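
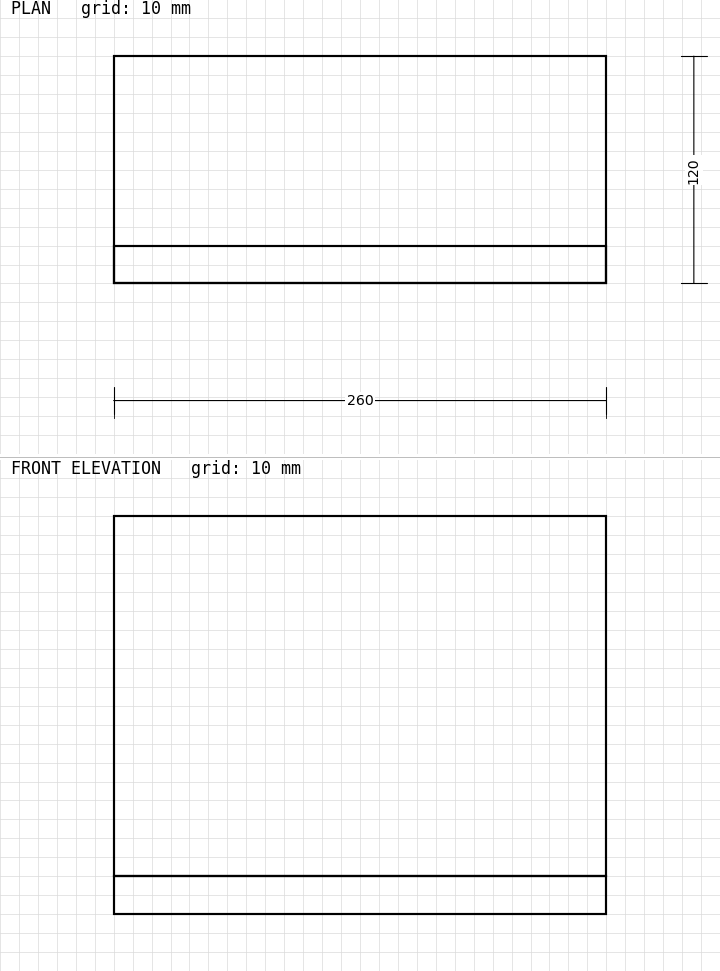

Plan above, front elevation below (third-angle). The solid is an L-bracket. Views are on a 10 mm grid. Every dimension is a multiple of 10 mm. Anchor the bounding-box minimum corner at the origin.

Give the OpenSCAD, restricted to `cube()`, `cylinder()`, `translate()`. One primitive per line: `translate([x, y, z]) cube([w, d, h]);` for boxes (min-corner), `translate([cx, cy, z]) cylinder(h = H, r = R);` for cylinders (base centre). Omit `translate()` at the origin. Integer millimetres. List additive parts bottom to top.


cube([260, 120, 20]);
translate([0, 0, 20]) cube([260, 20, 190]);


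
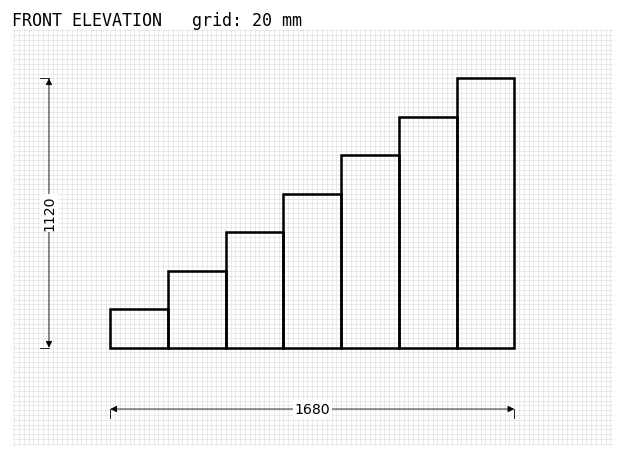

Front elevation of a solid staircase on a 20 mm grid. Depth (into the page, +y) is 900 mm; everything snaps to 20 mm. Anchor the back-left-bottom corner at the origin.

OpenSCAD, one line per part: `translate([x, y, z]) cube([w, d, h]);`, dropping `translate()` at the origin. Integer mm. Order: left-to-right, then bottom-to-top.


cube([240, 900, 160]);
translate([240, 0, 0]) cube([240, 900, 320]);
translate([480, 0, 0]) cube([240, 900, 480]);
translate([720, 0, 0]) cube([240, 900, 640]);
translate([960, 0, 0]) cube([240, 900, 800]);
translate([1200, 0, 0]) cube([240, 900, 960]);
translate([1440, 0, 0]) cube([240, 900, 1120]);


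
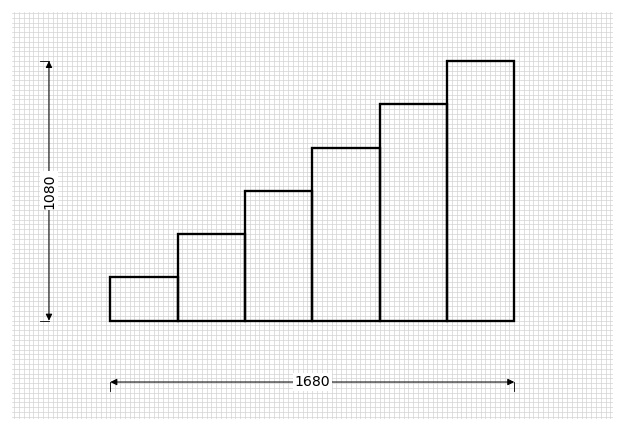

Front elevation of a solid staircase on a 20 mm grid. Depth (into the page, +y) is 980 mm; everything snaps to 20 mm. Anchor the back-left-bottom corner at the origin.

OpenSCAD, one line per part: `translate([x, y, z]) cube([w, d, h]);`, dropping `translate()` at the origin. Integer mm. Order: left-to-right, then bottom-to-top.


cube([280, 980, 180]);
translate([280, 0, 0]) cube([280, 980, 360]);
translate([560, 0, 0]) cube([280, 980, 540]);
translate([840, 0, 0]) cube([280, 980, 720]);
translate([1120, 0, 0]) cube([280, 980, 900]);
translate([1400, 0, 0]) cube([280, 980, 1080]);


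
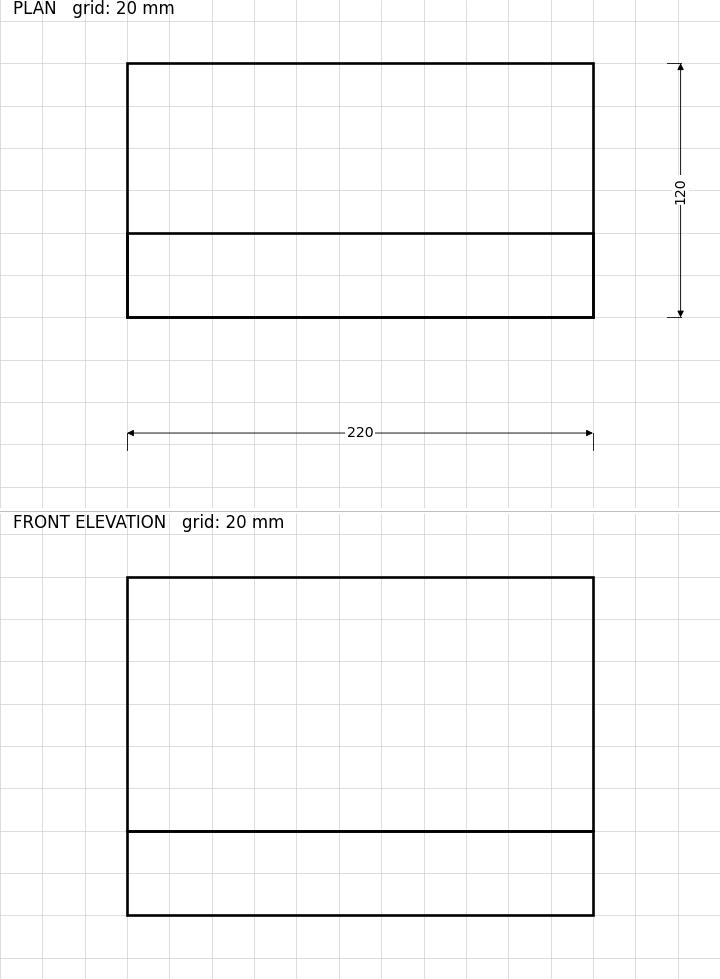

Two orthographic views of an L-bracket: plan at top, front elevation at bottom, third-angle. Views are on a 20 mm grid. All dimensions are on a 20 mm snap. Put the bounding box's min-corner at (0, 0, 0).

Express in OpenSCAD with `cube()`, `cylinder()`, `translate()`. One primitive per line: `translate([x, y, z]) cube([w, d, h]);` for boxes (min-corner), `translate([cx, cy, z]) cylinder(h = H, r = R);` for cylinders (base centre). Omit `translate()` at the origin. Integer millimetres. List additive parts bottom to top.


cube([220, 120, 40]);
translate([0, 0, 40]) cube([220, 40, 120]);


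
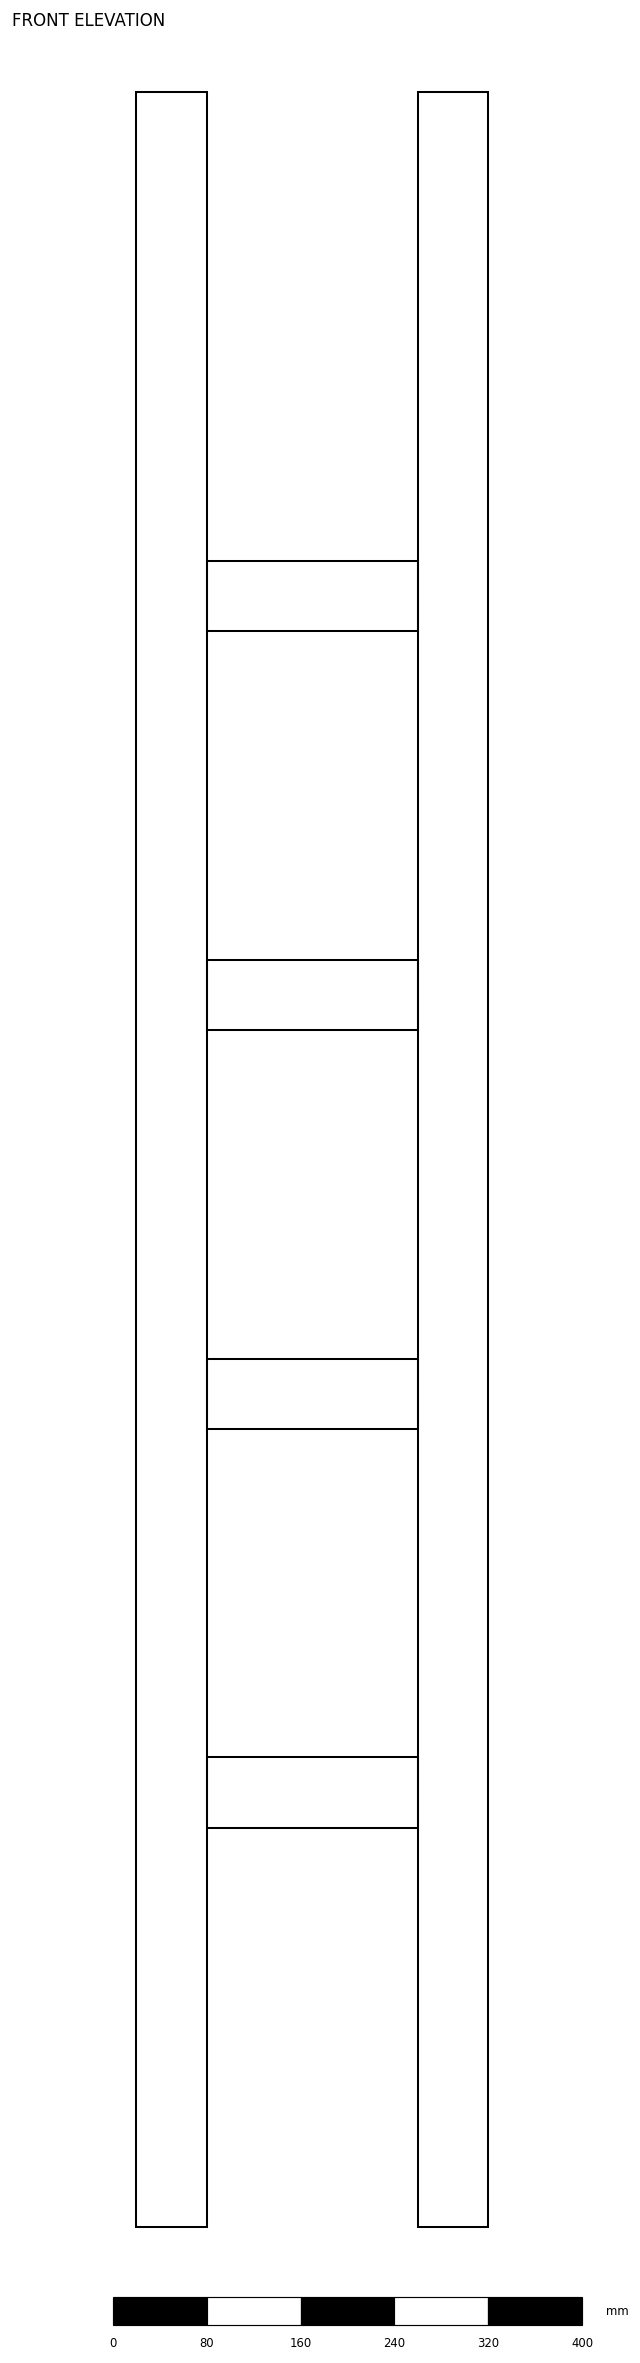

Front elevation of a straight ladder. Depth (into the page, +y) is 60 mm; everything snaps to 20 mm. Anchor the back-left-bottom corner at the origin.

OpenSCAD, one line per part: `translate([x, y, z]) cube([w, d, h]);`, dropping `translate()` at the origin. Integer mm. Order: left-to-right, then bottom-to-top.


cube([60, 60, 1820]);
translate([60, 0, 340]) cube([180, 60, 60]);
translate([60, 0, 680]) cube([180, 60, 60]);
translate([60, 0, 1020]) cube([180, 60, 60]);
translate([60, 0, 1360]) cube([180, 60, 60]);
translate([240, 0, 0]) cube([60, 60, 1820]);


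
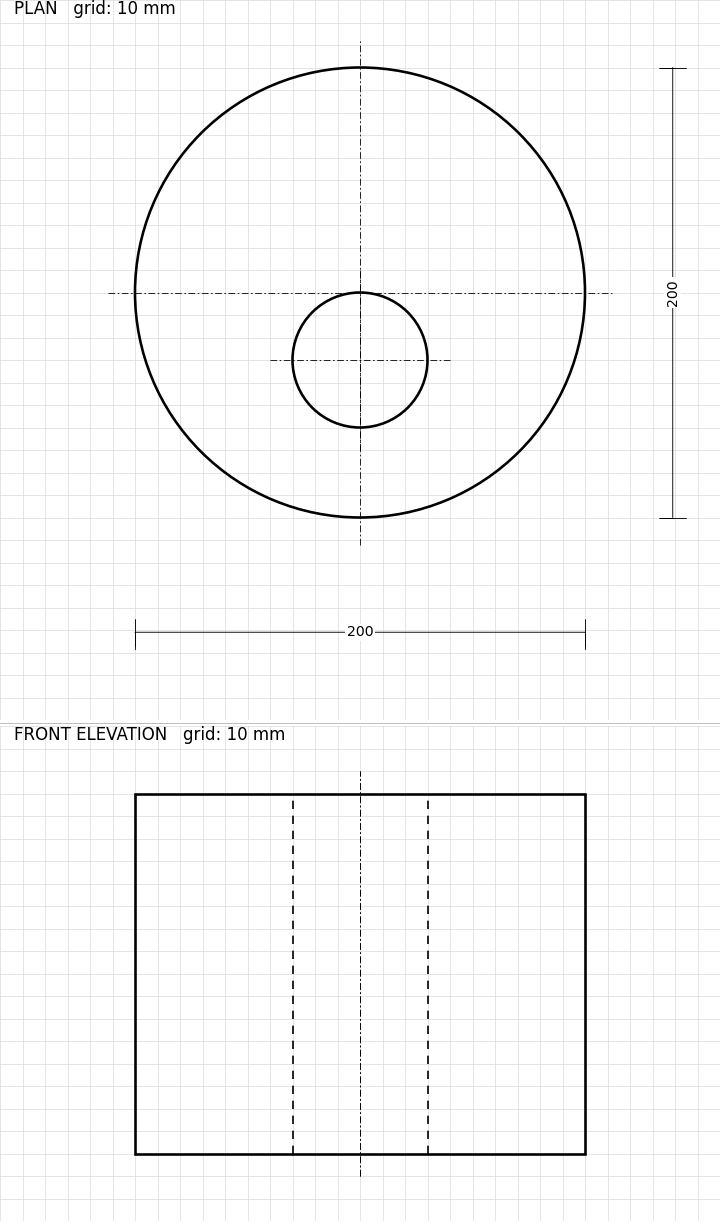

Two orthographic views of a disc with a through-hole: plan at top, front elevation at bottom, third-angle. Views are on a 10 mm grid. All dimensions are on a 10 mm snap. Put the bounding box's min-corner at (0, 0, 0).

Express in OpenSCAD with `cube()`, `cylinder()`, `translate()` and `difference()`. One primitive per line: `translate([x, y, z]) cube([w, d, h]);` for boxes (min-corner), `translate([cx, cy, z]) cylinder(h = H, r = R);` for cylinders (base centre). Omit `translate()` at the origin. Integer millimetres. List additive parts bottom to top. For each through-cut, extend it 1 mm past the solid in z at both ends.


difference() {
  translate([100, 100, 0]) cylinder(h = 160, r = 100);
  translate([100, 70, -1]) cylinder(h = 162, r = 30);
}


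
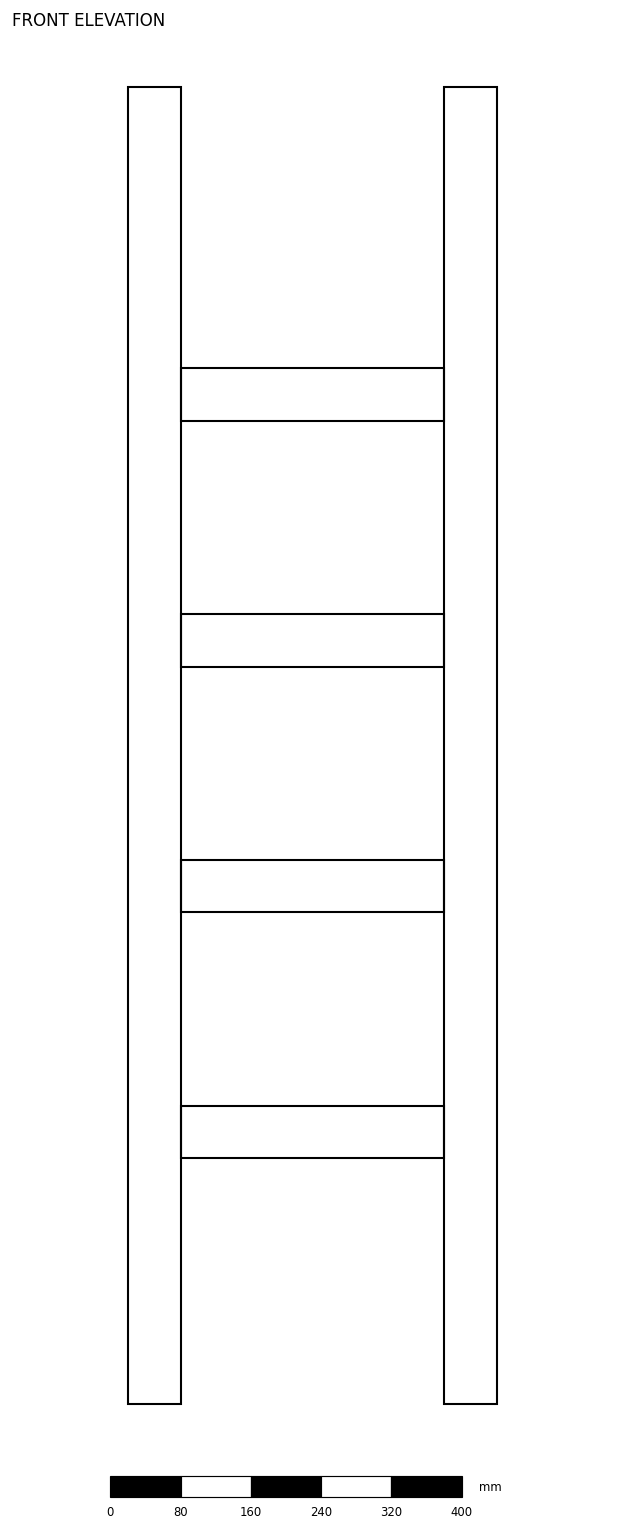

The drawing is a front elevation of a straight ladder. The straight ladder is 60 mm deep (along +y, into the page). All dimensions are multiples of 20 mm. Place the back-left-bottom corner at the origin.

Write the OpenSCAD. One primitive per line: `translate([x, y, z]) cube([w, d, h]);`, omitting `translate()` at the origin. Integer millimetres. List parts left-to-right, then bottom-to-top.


cube([60, 60, 1500]);
translate([60, 0, 280]) cube([300, 60, 60]);
translate([60, 0, 560]) cube([300, 60, 60]);
translate([60, 0, 840]) cube([300, 60, 60]);
translate([60, 0, 1120]) cube([300, 60, 60]);
translate([360, 0, 0]) cube([60, 60, 1500]);


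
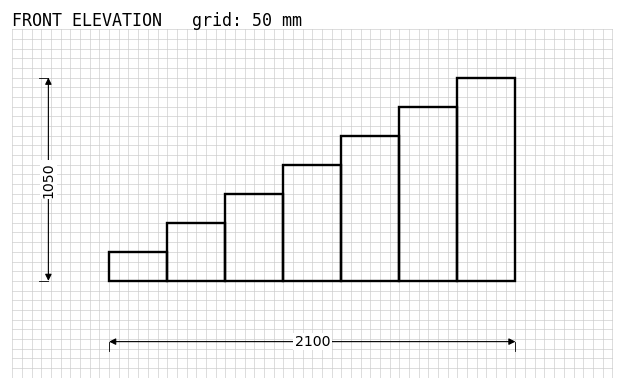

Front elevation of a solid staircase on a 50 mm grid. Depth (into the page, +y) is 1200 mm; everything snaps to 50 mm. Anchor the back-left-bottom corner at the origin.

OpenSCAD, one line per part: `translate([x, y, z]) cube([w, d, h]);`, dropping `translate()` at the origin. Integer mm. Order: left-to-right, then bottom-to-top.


cube([300, 1200, 150]);
translate([300, 0, 0]) cube([300, 1200, 300]);
translate([600, 0, 0]) cube([300, 1200, 450]);
translate([900, 0, 0]) cube([300, 1200, 600]);
translate([1200, 0, 0]) cube([300, 1200, 750]);
translate([1500, 0, 0]) cube([300, 1200, 900]);
translate([1800, 0, 0]) cube([300, 1200, 1050]);


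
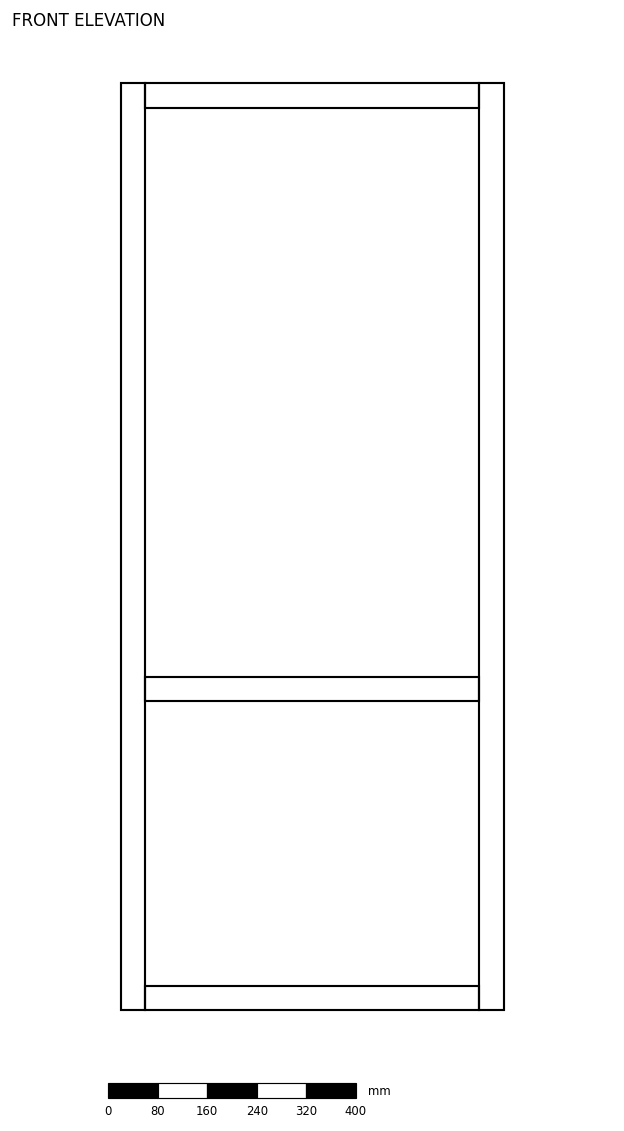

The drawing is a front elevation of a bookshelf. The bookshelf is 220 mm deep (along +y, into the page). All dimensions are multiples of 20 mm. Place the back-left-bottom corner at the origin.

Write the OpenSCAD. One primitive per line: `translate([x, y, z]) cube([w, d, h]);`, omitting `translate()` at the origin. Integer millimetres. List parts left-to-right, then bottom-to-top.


cube([40, 220, 1500]);
translate([40, 0, 0]) cube([540, 220, 40]);
translate([40, 0, 500]) cube([540, 220, 40]);
translate([40, 0, 1460]) cube([540, 220, 40]);
translate([580, 0, 0]) cube([40, 220, 1500]);


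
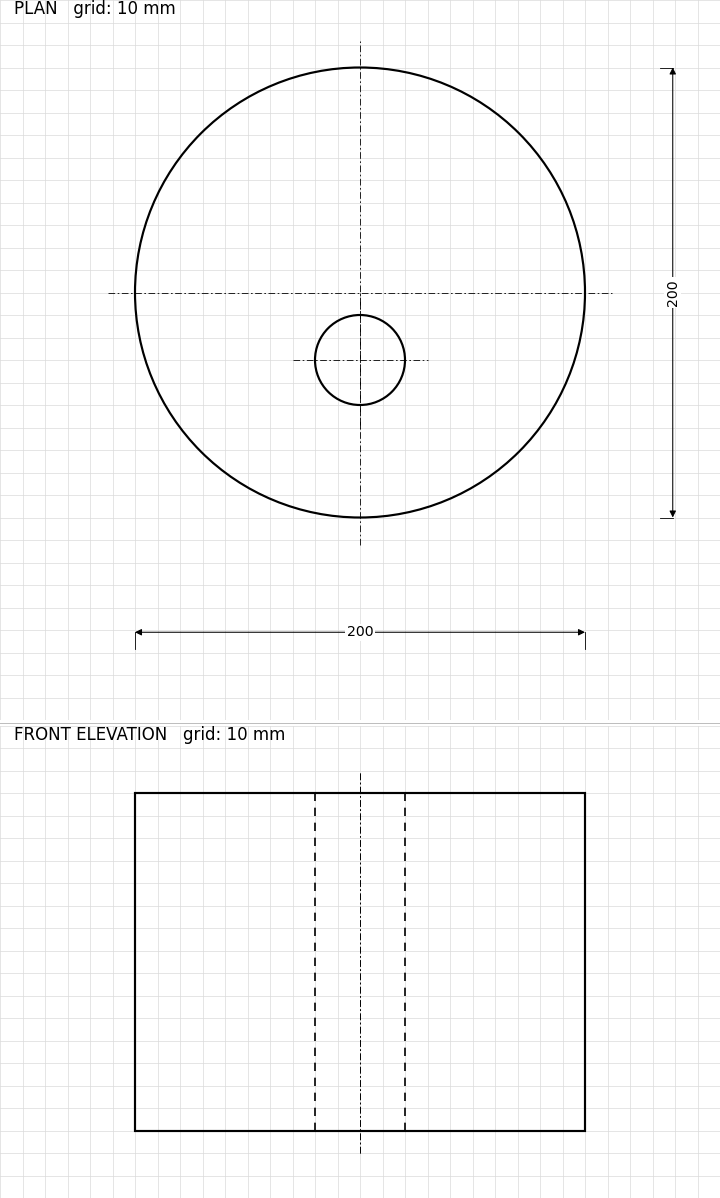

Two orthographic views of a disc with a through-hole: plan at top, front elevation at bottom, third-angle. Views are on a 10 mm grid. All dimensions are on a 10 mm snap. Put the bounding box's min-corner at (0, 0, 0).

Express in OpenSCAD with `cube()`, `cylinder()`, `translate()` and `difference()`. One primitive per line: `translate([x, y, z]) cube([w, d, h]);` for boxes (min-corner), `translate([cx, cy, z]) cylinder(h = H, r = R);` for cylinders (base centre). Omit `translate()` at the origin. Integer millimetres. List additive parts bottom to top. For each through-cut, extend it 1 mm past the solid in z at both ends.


difference() {
  translate([100, 100, 0]) cylinder(h = 150, r = 100);
  translate([100, 70, -1]) cylinder(h = 152, r = 20);
}


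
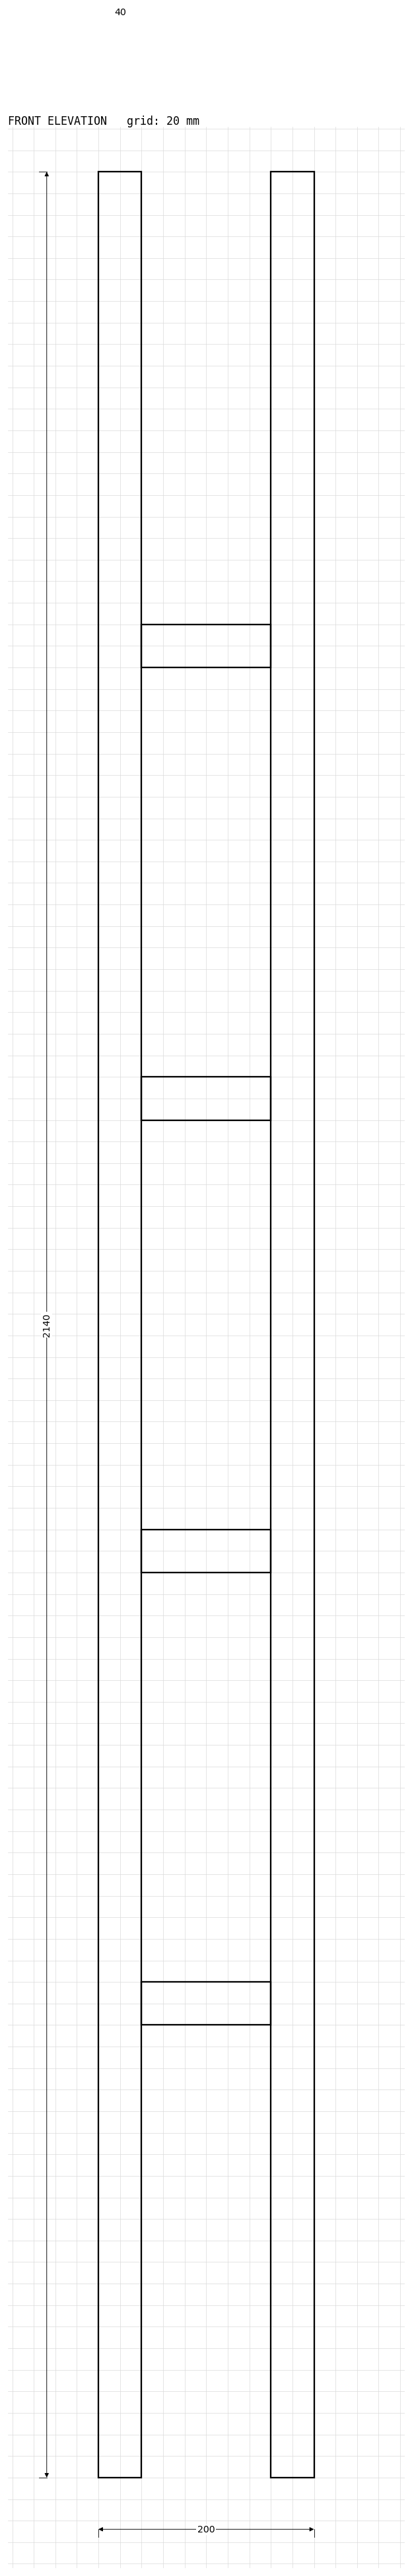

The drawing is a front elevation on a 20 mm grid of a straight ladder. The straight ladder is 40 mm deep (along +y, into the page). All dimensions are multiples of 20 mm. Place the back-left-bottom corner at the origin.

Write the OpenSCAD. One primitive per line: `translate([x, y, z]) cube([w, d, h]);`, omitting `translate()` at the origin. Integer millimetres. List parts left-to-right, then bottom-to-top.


cube([40, 40, 2140]);
translate([40, 0, 420]) cube([120, 40, 40]);
translate([40, 0, 840]) cube([120, 40, 40]);
translate([40, 0, 1260]) cube([120, 40, 40]);
translate([40, 0, 1680]) cube([120, 40, 40]);
translate([160, 0, 0]) cube([40, 40, 2140]);


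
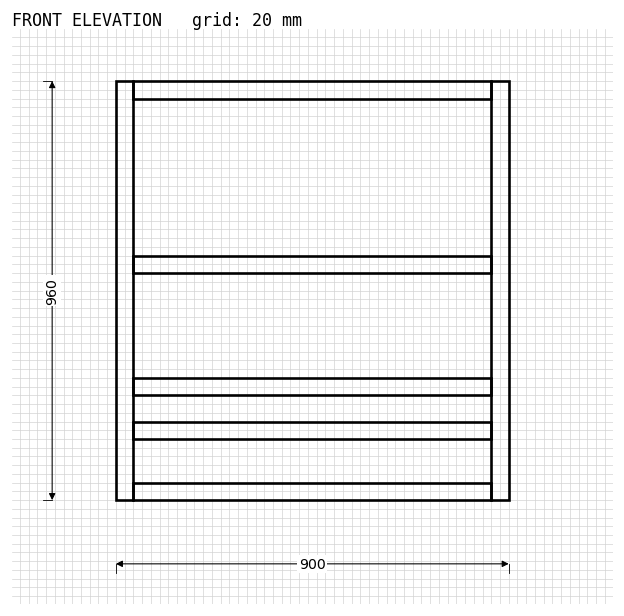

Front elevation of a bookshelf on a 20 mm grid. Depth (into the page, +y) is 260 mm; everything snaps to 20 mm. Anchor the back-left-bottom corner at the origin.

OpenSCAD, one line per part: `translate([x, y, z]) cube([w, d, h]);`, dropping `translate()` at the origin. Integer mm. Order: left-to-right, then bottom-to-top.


cube([40, 260, 960]);
translate([40, 0, 0]) cube([820, 260, 40]);
translate([40, 0, 140]) cube([820, 260, 40]);
translate([40, 0, 240]) cube([820, 260, 40]);
translate([40, 0, 520]) cube([820, 260, 40]);
translate([40, 0, 920]) cube([820, 260, 40]);
translate([860, 0, 0]) cube([40, 260, 960]);


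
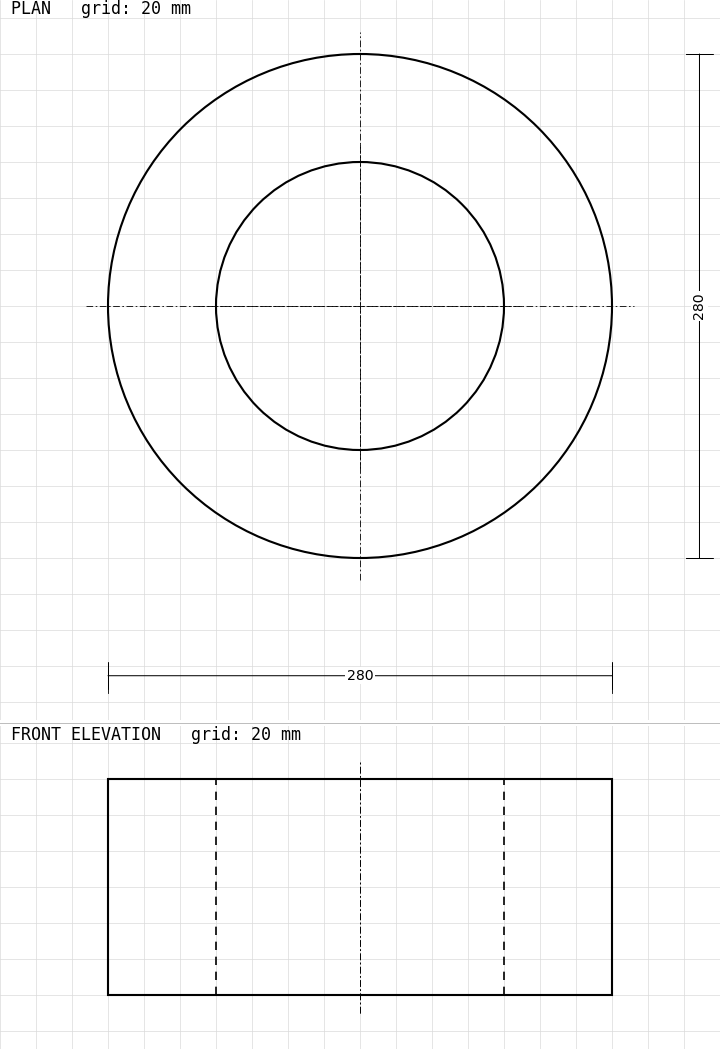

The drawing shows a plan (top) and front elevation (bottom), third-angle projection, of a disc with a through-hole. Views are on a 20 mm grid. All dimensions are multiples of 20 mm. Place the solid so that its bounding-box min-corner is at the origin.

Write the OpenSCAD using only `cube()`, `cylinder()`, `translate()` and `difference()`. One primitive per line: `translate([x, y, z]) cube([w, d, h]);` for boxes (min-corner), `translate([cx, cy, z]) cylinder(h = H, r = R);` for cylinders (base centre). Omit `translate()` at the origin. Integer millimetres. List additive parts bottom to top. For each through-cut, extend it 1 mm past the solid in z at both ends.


difference() {
  translate([140, 140, 0]) cylinder(h = 120, r = 140);
  translate([140, 140, -1]) cylinder(h = 122, r = 80);
}


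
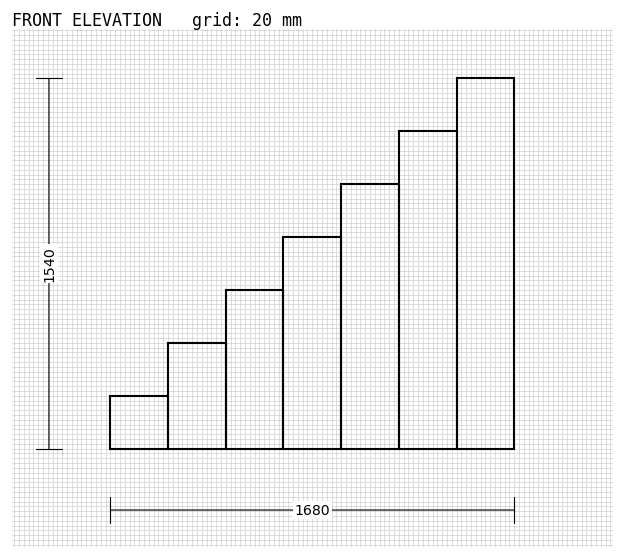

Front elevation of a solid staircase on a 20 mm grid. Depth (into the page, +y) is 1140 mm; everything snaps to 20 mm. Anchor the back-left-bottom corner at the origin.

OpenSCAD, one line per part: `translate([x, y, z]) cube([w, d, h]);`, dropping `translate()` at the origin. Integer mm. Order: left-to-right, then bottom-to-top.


cube([240, 1140, 220]);
translate([240, 0, 0]) cube([240, 1140, 440]);
translate([480, 0, 0]) cube([240, 1140, 660]);
translate([720, 0, 0]) cube([240, 1140, 880]);
translate([960, 0, 0]) cube([240, 1140, 1100]);
translate([1200, 0, 0]) cube([240, 1140, 1320]);
translate([1440, 0, 0]) cube([240, 1140, 1540]);


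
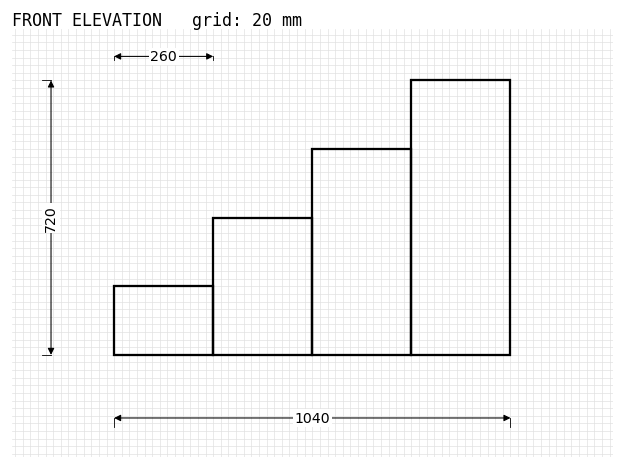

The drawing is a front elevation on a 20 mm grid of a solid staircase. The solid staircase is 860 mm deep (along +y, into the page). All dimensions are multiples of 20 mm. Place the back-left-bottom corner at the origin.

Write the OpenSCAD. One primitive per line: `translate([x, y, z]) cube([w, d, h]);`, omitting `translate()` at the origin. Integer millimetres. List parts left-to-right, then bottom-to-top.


cube([260, 860, 180]);
translate([260, 0, 0]) cube([260, 860, 360]);
translate([520, 0, 0]) cube([260, 860, 540]);
translate([780, 0, 0]) cube([260, 860, 720]);


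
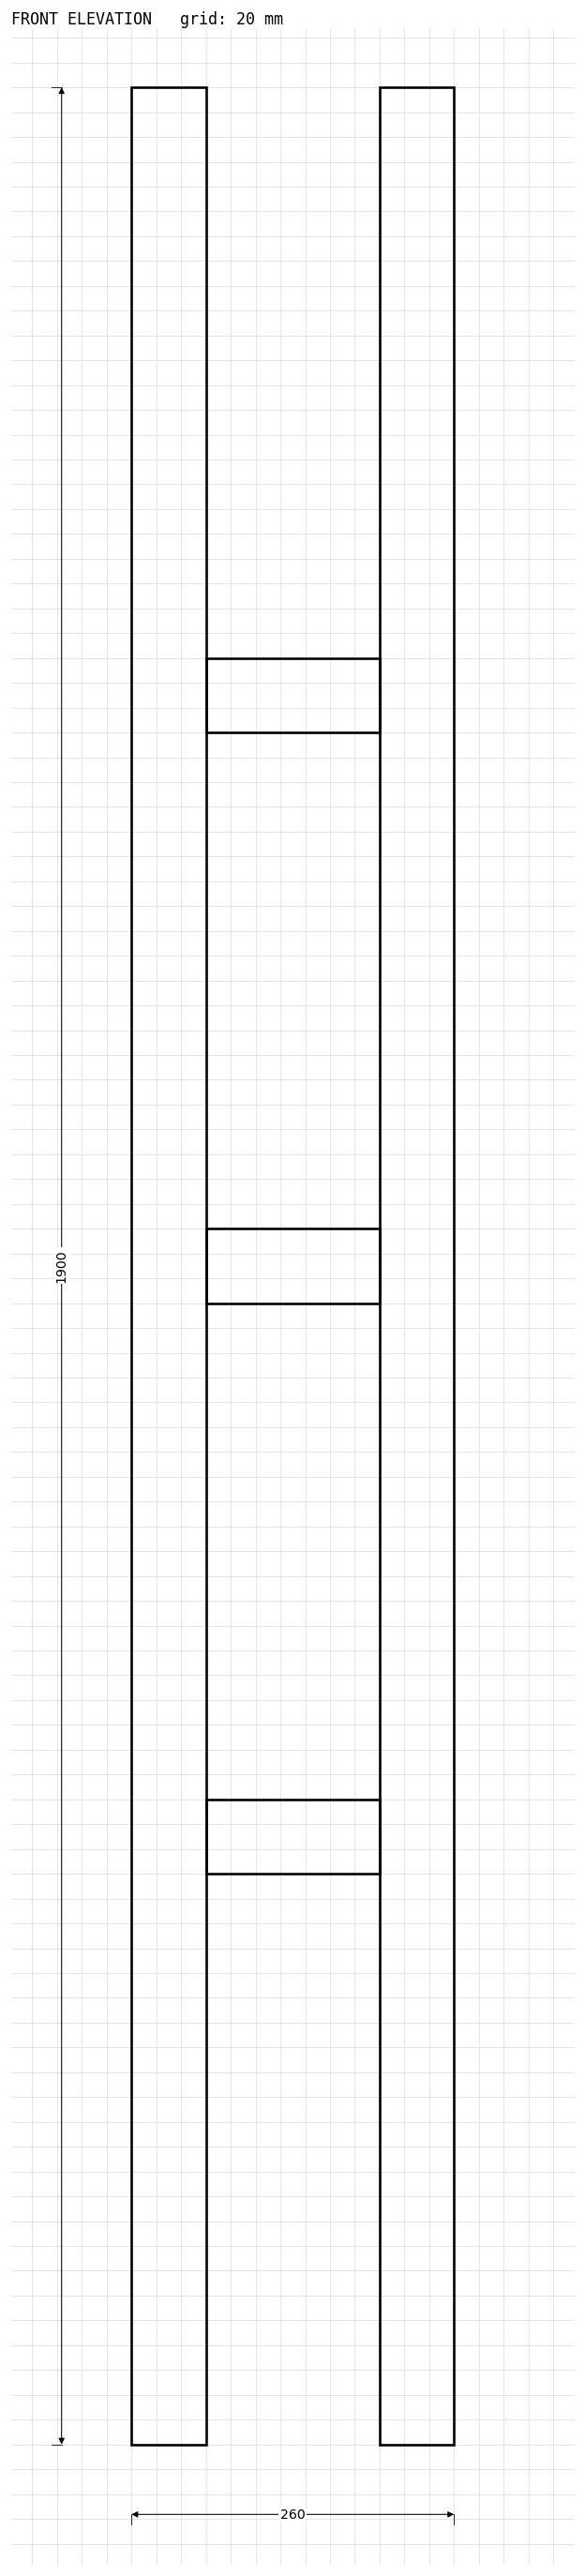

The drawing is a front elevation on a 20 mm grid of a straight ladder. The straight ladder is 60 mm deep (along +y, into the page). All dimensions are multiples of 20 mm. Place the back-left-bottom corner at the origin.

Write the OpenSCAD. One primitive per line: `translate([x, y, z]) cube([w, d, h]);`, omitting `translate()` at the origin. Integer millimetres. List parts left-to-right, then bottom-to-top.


cube([60, 60, 1900]);
translate([60, 0, 460]) cube([140, 60, 60]);
translate([60, 0, 920]) cube([140, 60, 60]);
translate([60, 0, 1380]) cube([140, 60, 60]);
translate([200, 0, 0]) cube([60, 60, 1900]);


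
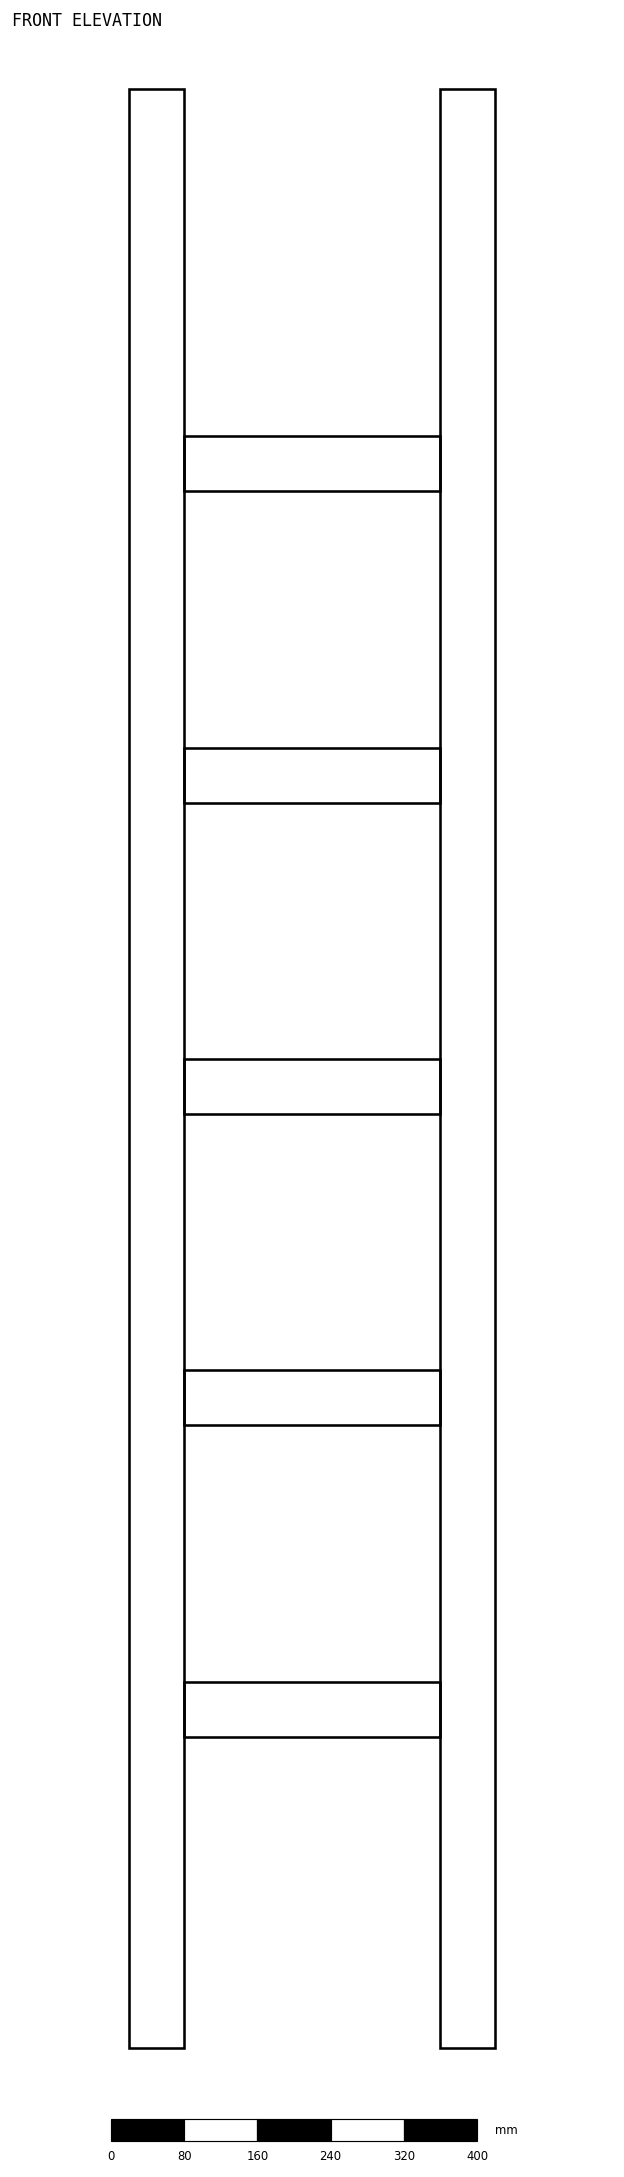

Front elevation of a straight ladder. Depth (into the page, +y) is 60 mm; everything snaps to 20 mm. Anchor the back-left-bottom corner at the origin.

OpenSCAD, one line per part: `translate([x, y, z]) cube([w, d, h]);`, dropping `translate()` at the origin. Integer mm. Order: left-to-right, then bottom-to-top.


cube([60, 60, 2140]);
translate([60, 0, 340]) cube([280, 60, 60]);
translate([60, 0, 680]) cube([280, 60, 60]);
translate([60, 0, 1020]) cube([280, 60, 60]);
translate([60, 0, 1360]) cube([280, 60, 60]);
translate([60, 0, 1700]) cube([280, 60, 60]);
translate([340, 0, 0]) cube([60, 60, 2140]);


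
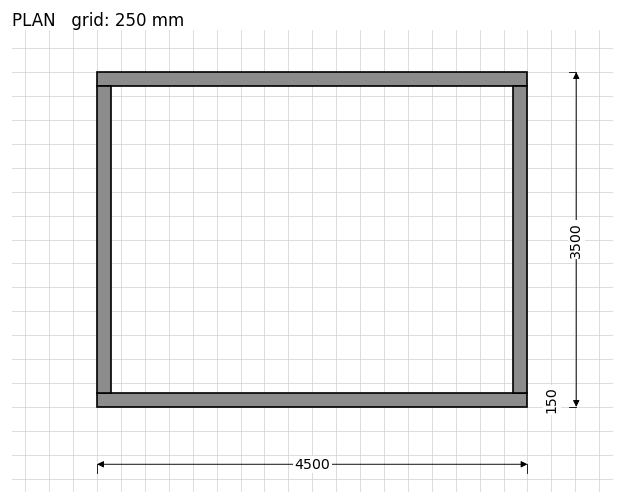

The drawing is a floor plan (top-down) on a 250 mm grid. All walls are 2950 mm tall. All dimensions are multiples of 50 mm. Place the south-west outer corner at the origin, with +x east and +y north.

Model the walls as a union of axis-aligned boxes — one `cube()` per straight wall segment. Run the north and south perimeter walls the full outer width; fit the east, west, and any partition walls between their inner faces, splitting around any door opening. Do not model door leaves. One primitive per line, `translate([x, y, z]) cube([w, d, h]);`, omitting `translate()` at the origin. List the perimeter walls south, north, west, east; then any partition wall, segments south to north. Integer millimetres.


cube([4500, 150, 2950]);
translate([0, 3350, 0]) cube([4500, 150, 2950]);
translate([0, 150, 0]) cube([150, 3200, 2950]);
translate([4350, 150, 0]) cube([150, 3200, 2950]);


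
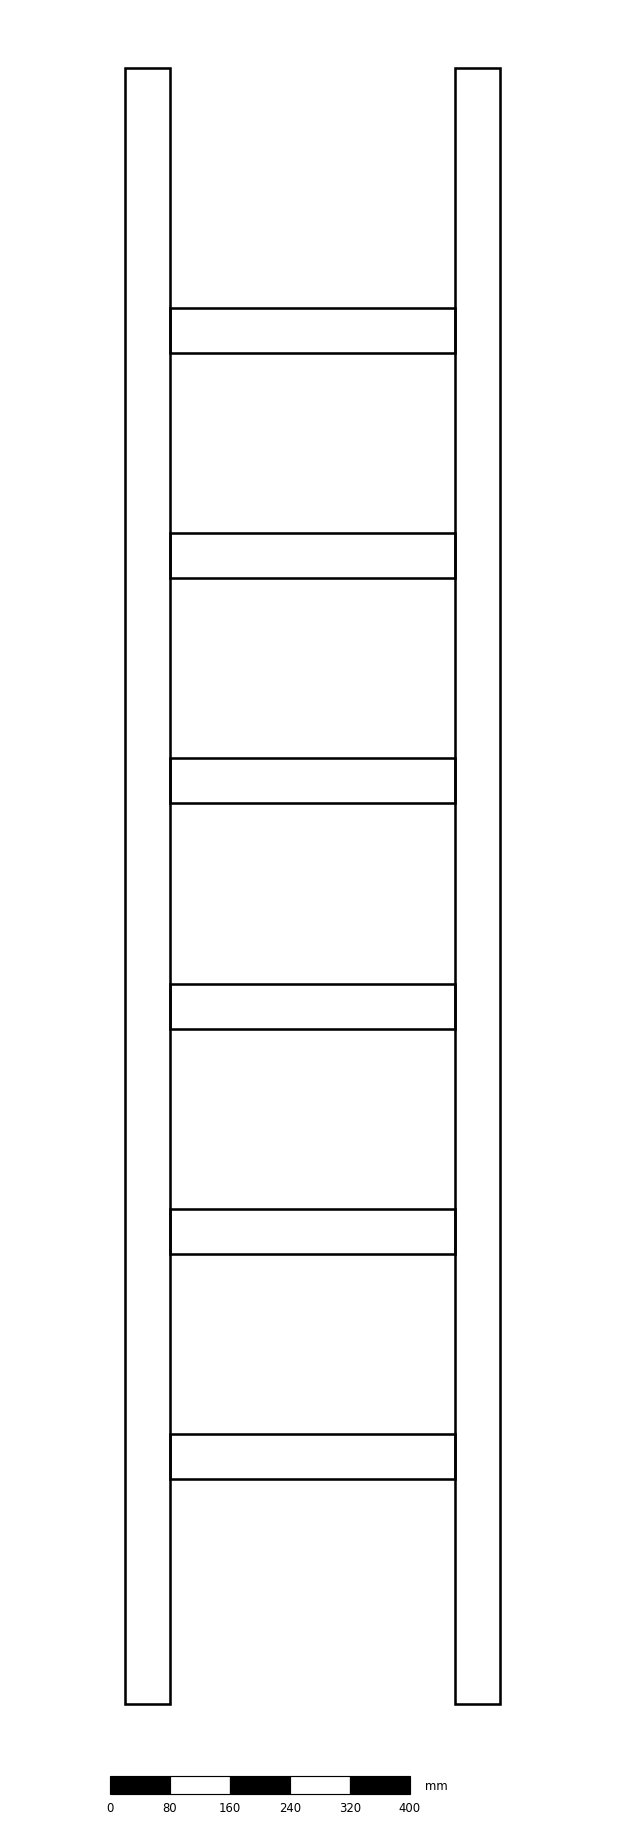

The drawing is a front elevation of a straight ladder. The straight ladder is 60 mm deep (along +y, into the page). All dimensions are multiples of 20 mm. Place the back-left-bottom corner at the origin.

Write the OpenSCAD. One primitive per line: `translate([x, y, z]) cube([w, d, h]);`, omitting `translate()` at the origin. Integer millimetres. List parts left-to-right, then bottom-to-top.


cube([60, 60, 2180]);
translate([60, 0, 300]) cube([380, 60, 60]);
translate([60, 0, 600]) cube([380, 60, 60]);
translate([60, 0, 900]) cube([380, 60, 60]);
translate([60, 0, 1200]) cube([380, 60, 60]);
translate([60, 0, 1500]) cube([380, 60, 60]);
translate([60, 0, 1800]) cube([380, 60, 60]);
translate([440, 0, 0]) cube([60, 60, 2180]);


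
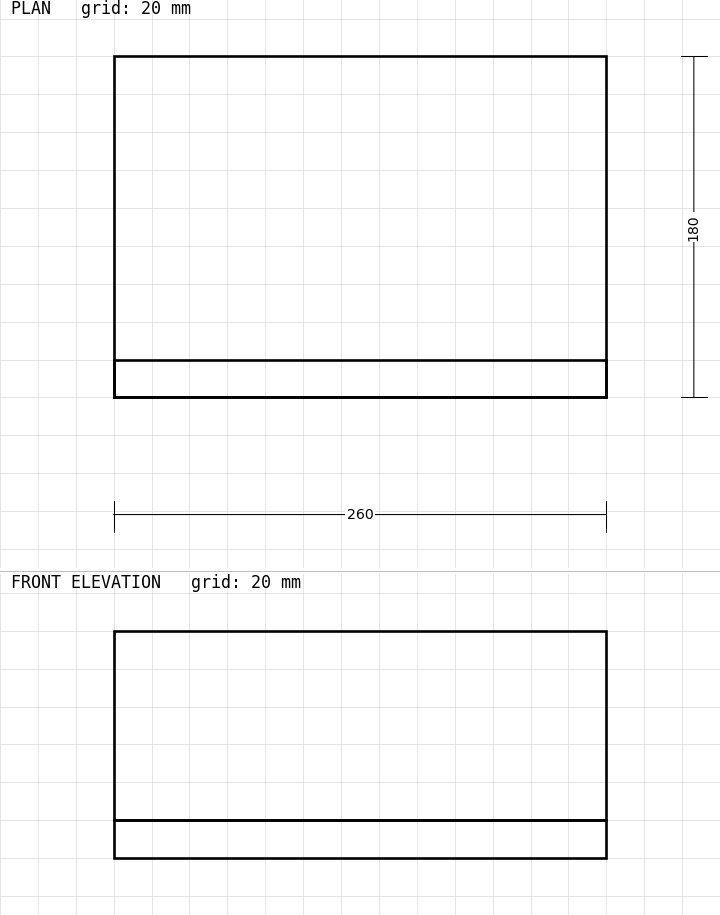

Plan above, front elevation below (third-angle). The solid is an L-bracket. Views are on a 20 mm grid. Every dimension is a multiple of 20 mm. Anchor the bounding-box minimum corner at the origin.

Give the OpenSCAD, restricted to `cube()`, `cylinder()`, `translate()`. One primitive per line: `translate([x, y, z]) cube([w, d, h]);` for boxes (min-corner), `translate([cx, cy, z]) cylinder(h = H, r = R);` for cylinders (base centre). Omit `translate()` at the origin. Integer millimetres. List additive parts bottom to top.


cube([260, 180, 20]);
translate([0, 0, 20]) cube([260, 20, 100]);


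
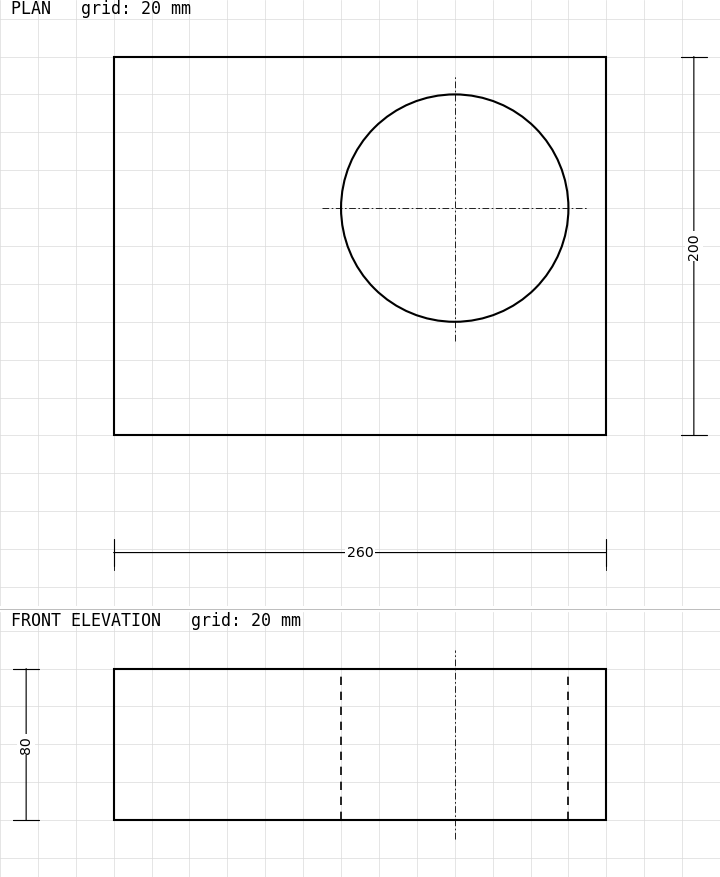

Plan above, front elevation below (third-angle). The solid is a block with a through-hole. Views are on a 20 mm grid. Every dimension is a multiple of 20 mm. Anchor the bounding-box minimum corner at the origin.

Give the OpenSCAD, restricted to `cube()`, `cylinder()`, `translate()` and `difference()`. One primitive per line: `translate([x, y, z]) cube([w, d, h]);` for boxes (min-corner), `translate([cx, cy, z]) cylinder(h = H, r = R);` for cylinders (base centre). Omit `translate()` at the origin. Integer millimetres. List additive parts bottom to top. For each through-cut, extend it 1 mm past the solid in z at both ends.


difference() {
  cube([260, 200, 80]);
  translate([180, 120, -1]) cylinder(h = 82, r = 60);
}


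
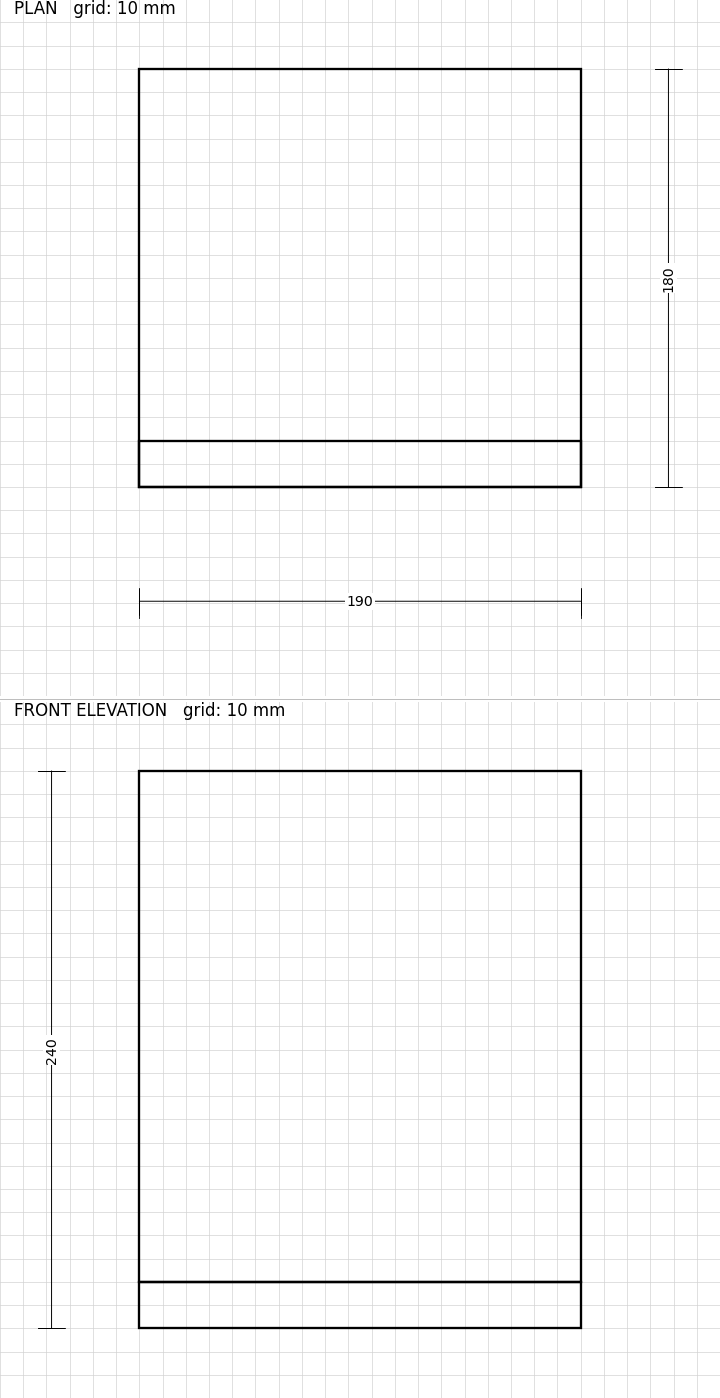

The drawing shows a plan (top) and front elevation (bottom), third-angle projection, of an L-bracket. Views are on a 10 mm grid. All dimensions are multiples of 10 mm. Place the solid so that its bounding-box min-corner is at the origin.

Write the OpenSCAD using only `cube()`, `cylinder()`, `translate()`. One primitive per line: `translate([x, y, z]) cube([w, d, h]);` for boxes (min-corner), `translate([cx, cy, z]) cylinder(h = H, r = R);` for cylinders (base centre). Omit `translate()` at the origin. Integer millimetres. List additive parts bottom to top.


cube([190, 180, 20]);
translate([0, 0, 20]) cube([190, 20, 220]);


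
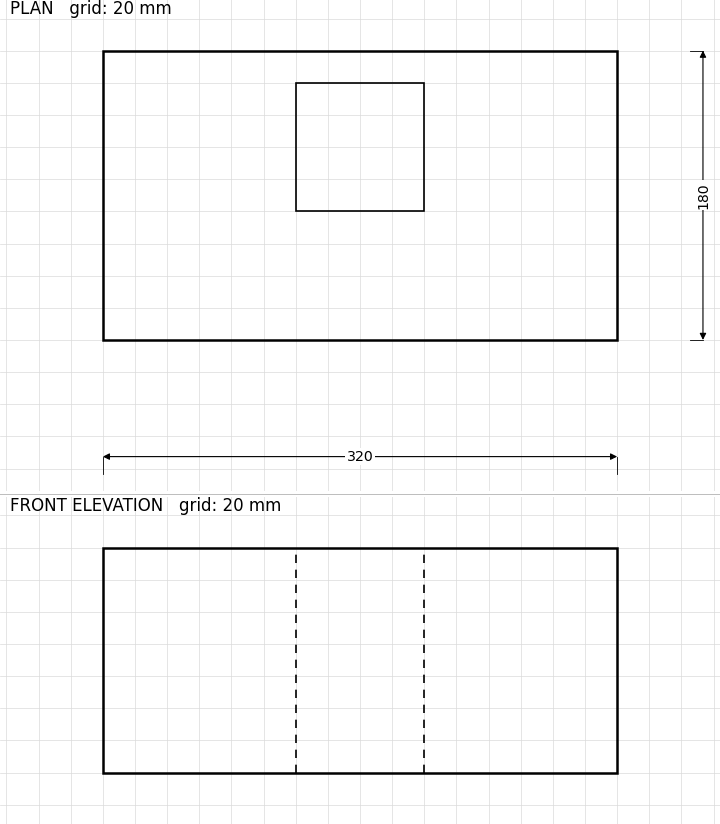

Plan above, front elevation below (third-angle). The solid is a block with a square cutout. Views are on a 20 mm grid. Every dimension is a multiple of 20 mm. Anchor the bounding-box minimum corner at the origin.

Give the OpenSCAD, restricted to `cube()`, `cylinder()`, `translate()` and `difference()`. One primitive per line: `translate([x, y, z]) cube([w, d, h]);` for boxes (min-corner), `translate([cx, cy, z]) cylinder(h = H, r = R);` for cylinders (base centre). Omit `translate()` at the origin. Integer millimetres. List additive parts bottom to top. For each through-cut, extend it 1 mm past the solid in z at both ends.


difference() {
  cube([320, 180, 140]);
  translate([120, 80, -1]) cube([80, 80, 142]);
}


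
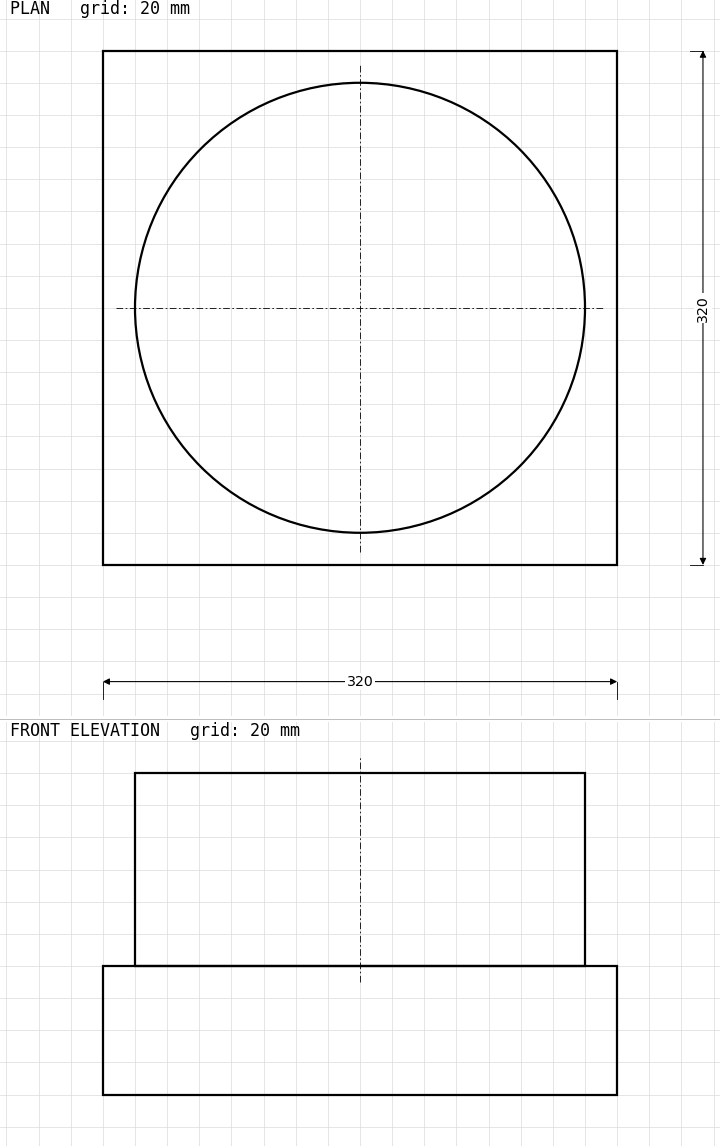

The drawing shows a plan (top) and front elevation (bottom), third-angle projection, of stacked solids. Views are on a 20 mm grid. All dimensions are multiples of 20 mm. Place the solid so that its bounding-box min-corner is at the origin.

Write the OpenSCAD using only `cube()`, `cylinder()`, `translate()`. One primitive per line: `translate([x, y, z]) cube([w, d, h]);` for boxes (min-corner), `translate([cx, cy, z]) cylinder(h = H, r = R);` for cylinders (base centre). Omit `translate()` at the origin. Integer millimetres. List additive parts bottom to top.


cube([320, 320, 80]);
translate([160, 160, 80]) cylinder(h = 120, r = 140);


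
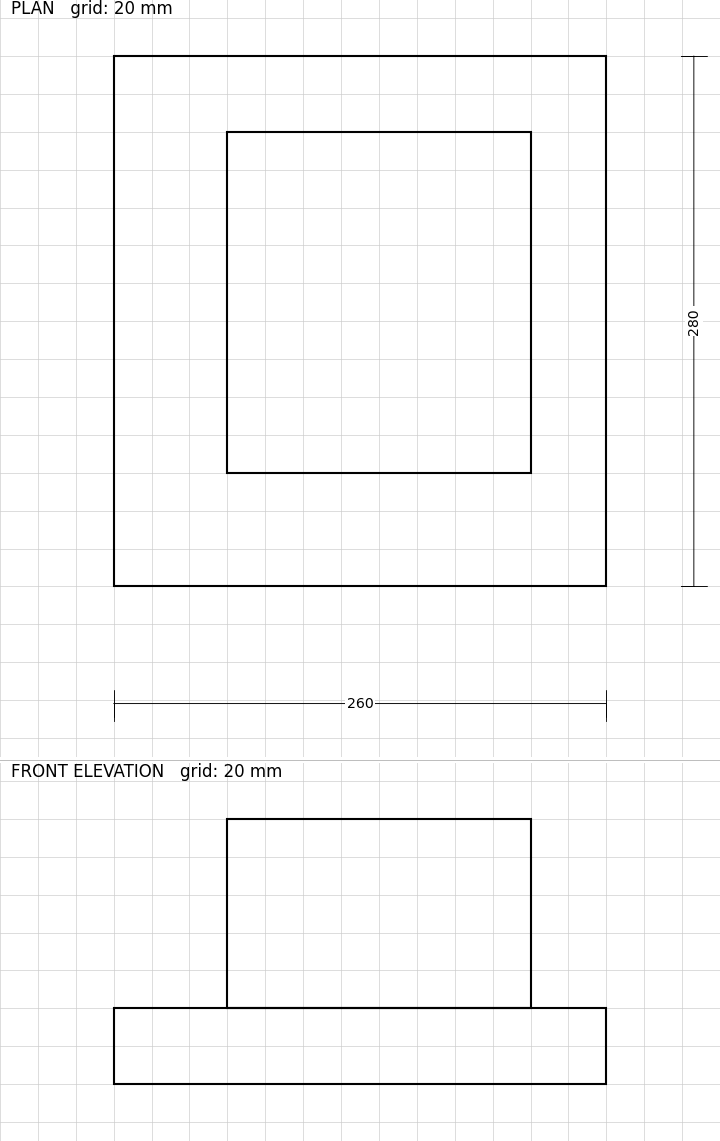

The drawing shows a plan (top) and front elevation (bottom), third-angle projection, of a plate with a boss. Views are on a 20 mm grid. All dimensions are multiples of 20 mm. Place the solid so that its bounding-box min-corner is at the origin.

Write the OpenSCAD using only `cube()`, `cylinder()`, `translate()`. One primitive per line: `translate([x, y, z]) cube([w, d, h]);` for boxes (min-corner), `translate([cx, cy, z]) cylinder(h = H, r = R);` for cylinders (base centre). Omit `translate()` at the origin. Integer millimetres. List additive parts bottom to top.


cube([260, 280, 40]);
translate([60, 60, 40]) cube([160, 180, 100]);


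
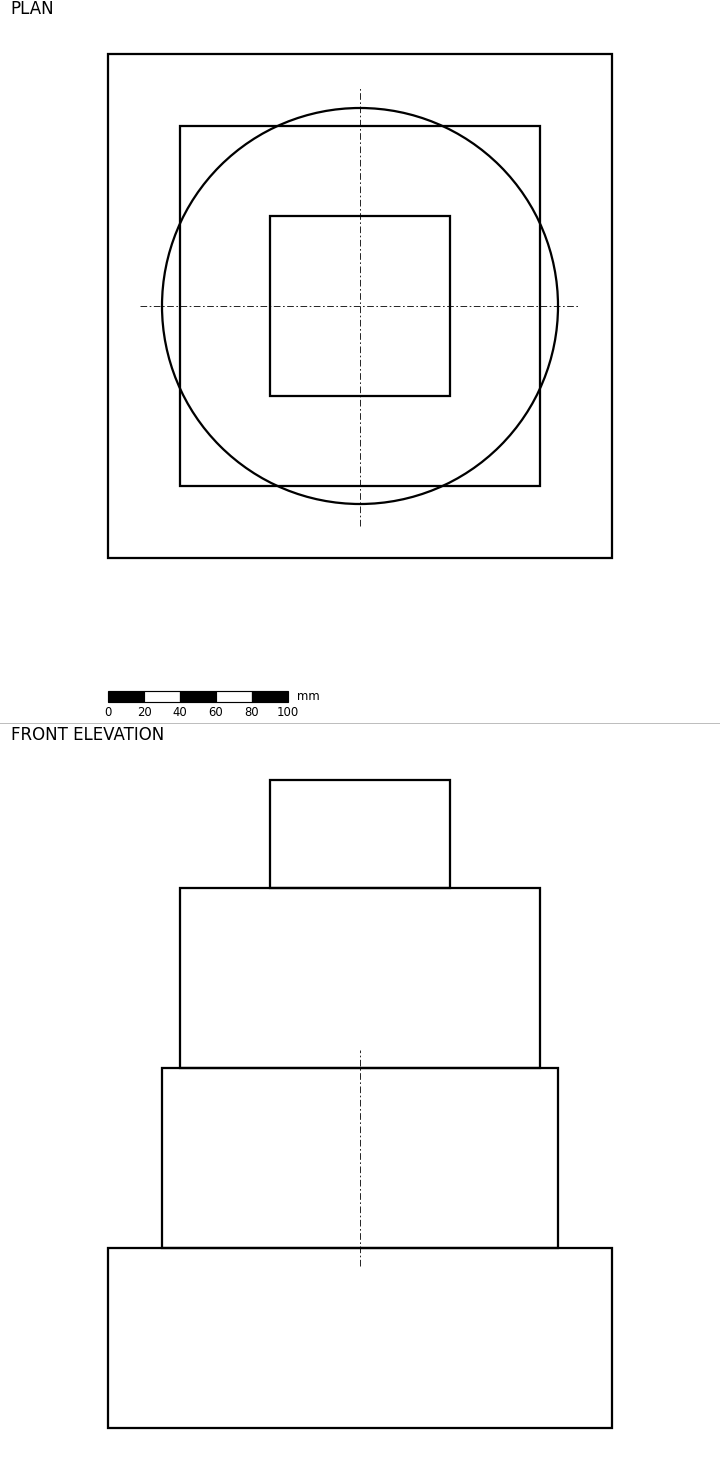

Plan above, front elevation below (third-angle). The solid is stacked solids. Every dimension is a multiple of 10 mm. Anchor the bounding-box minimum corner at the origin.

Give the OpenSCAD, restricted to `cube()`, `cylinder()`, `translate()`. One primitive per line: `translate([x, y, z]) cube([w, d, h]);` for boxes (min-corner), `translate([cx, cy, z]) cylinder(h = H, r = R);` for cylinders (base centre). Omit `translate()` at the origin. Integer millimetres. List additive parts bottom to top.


cube([280, 280, 100]);
translate([140, 140, 100]) cylinder(h = 100, r = 110);
translate([40, 40, 200]) cube([200, 200, 100]);
translate([90, 90, 300]) cube([100, 100, 60]);


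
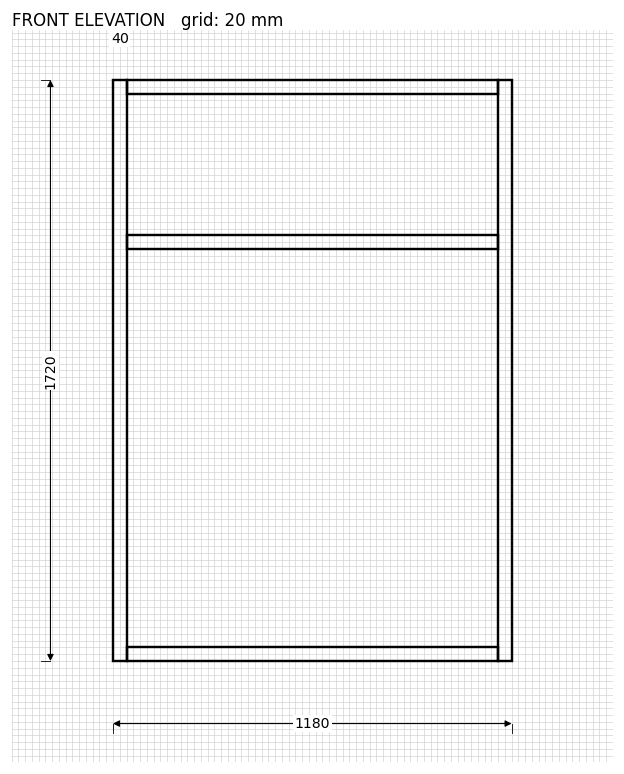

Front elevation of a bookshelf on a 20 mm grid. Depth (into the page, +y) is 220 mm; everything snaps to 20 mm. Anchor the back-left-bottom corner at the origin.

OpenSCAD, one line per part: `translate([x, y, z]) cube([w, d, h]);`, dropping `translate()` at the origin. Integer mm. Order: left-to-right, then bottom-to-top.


cube([40, 220, 1720]);
translate([40, 0, 0]) cube([1100, 220, 40]);
translate([40, 0, 1220]) cube([1100, 220, 40]);
translate([40, 0, 1680]) cube([1100, 220, 40]);
translate([1140, 0, 0]) cube([40, 220, 1720]);


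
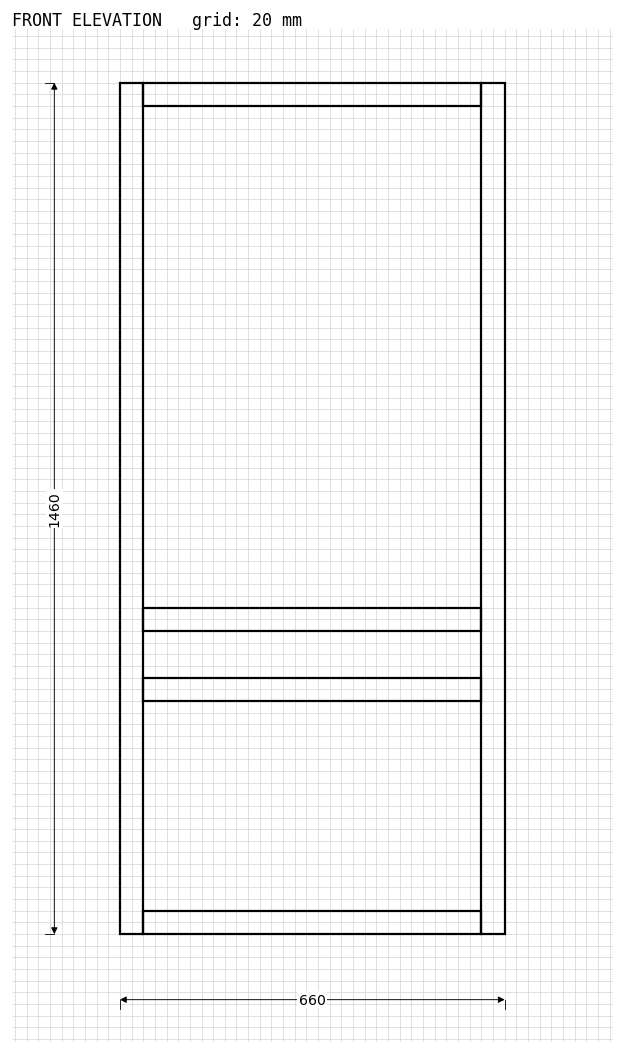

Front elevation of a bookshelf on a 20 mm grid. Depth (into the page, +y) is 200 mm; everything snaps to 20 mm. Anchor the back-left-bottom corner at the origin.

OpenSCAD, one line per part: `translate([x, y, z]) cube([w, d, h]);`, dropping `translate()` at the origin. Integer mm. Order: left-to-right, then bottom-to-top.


cube([40, 200, 1460]);
translate([40, 0, 0]) cube([580, 200, 40]);
translate([40, 0, 400]) cube([580, 200, 40]);
translate([40, 0, 520]) cube([580, 200, 40]);
translate([40, 0, 1420]) cube([580, 200, 40]);
translate([620, 0, 0]) cube([40, 200, 1460]);


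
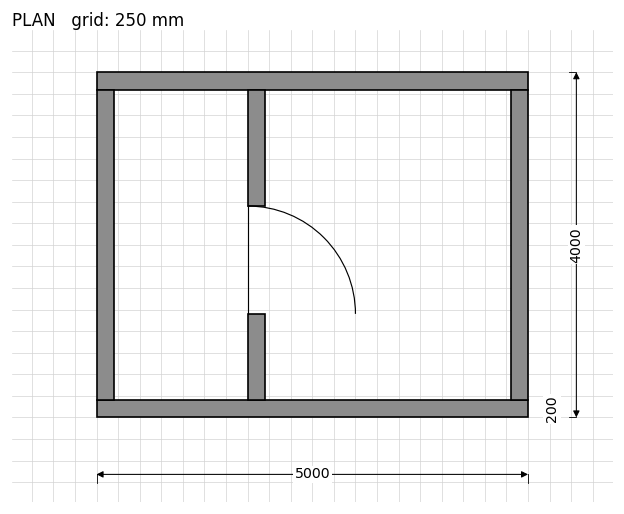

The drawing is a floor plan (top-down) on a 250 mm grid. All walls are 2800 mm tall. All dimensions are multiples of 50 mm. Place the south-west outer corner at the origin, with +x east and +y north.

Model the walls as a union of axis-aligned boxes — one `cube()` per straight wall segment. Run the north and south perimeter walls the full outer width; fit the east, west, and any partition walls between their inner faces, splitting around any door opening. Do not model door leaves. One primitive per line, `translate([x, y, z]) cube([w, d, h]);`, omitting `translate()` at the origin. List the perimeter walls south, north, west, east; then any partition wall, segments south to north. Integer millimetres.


cube([5000, 200, 2800]);
translate([0, 3800, 0]) cube([5000, 200, 2800]);
translate([0, 200, 0]) cube([200, 3600, 2800]);
translate([4800, 200, 0]) cube([200, 3600, 2800]);
translate([1750, 200, 0]) cube([200, 1000, 2800]);
translate([1750, 2450, 0]) cube([200, 1350, 2800]);


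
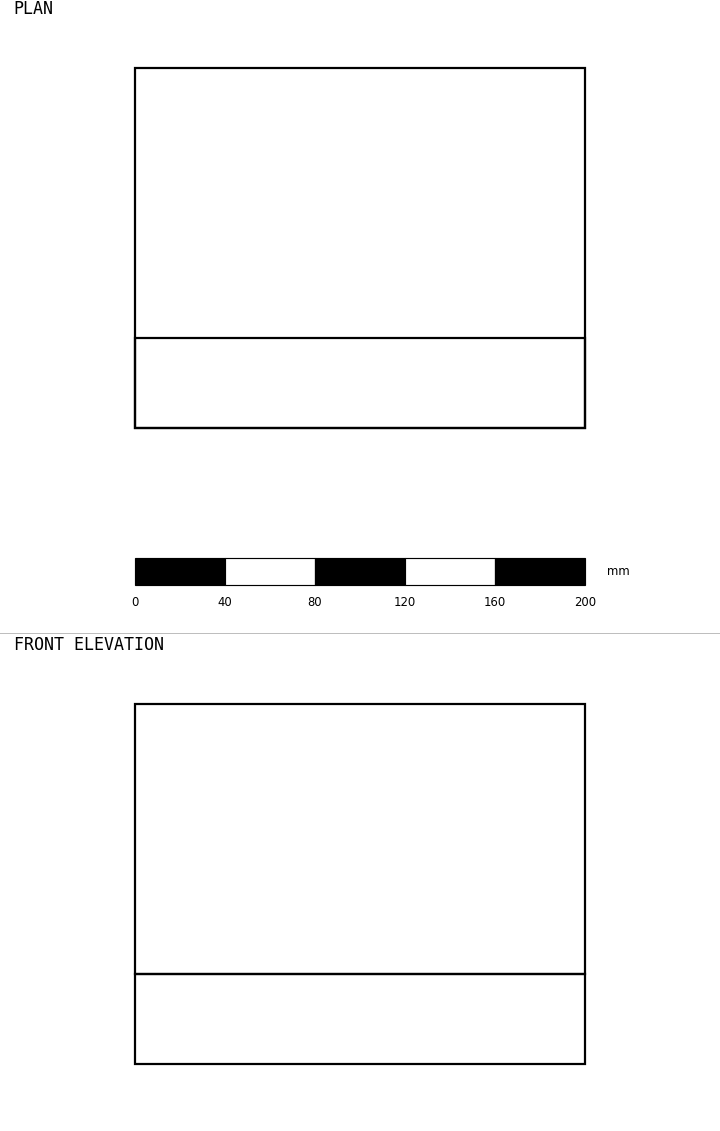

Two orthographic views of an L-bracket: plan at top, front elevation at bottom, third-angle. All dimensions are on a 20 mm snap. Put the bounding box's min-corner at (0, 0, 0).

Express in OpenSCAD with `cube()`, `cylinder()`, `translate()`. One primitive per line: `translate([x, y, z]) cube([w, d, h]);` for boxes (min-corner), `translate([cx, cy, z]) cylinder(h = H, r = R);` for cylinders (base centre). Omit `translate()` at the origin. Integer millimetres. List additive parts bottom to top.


cube([200, 160, 40]);
translate([0, 0, 40]) cube([200, 40, 120]);


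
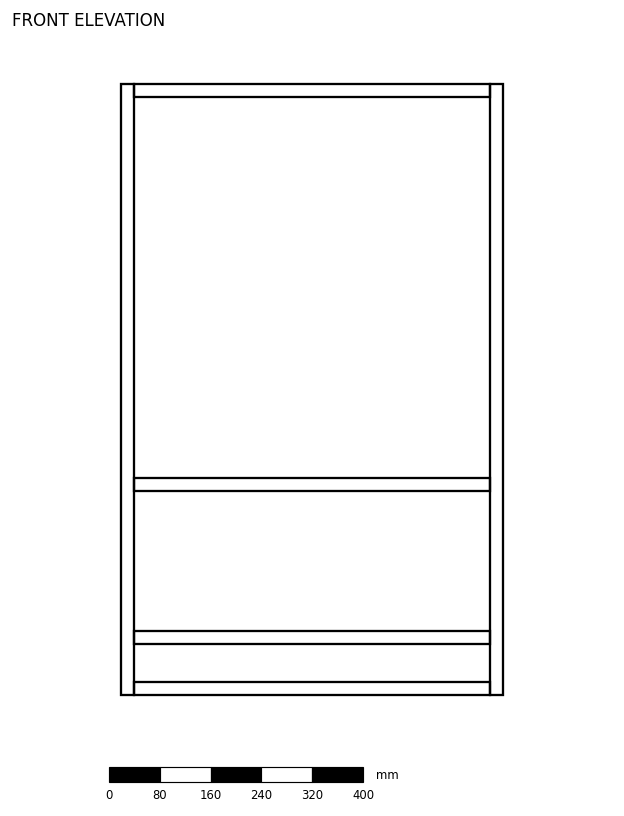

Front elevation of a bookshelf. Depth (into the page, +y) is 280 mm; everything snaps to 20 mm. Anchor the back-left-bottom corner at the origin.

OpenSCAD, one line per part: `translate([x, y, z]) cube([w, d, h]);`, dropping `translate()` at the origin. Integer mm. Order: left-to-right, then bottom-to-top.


cube([20, 280, 960]);
translate([20, 0, 0]) cube([560, 280, 20]);
translate([20, 0, 80]) cube([560, 280, 20]);
translate([20, 0, 320]) cube([560, 280, 20]);
translate([20, 0, 940]) cube([560, 280, 20]);
translate([580, 0, 0]) cube([20, 280, 960]);


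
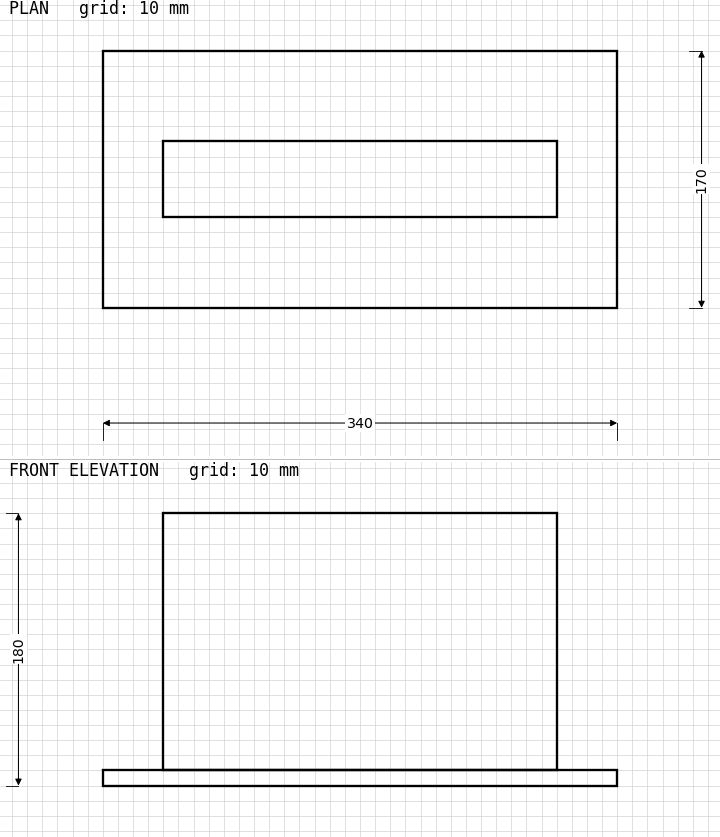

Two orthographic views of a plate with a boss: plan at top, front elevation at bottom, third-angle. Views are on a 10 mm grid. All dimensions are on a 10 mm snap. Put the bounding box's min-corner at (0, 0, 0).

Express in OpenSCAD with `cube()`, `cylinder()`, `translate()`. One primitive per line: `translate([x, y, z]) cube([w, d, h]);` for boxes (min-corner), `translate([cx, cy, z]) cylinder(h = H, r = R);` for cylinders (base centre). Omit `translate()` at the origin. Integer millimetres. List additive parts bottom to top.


cube([340, 170, 10]);
translate([40, 60, 10]) cube([260, 50, 170]);
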